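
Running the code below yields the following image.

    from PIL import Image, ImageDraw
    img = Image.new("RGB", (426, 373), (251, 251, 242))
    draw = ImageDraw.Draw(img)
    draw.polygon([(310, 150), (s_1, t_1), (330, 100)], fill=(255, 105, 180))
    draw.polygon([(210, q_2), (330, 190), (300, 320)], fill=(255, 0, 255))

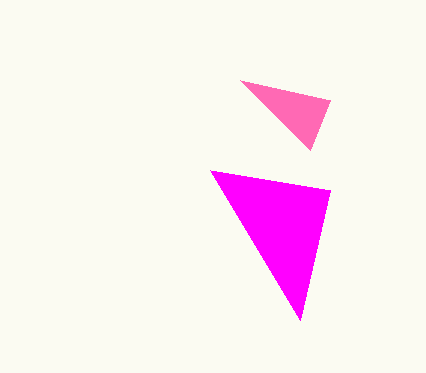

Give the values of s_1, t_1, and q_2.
s_1 = 240
t_1 = 80
q_2 = 170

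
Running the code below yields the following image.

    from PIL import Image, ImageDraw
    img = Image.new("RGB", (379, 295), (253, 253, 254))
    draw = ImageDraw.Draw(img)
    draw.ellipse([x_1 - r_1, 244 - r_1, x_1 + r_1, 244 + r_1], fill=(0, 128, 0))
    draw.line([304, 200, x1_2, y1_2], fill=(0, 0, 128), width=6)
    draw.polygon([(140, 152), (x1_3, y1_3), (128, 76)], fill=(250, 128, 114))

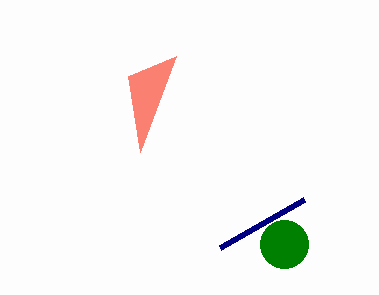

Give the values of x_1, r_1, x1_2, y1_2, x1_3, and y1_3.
x_1 = 284
r_1 = 24
x1_2 = 220
y1_2 = 248
x1_3 = 176
y1_3 = 56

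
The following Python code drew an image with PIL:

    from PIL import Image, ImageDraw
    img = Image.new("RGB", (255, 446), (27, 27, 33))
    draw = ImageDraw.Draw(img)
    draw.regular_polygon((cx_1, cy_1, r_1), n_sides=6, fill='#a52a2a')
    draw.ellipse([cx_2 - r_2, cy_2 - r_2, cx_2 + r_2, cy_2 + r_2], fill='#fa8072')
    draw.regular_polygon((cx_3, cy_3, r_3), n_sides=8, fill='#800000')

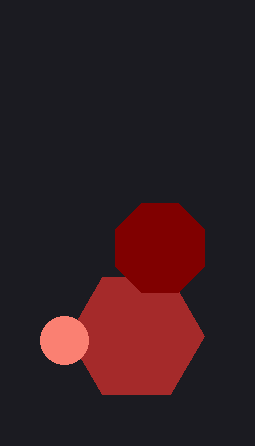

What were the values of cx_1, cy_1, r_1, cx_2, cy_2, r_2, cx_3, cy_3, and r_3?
cx_1 = 136
cy_1 = 336
r_1 = 68
cx_2 = 64
cy_2 = 340
r_2 = 24
cx_3 = 160
cy_3 = 248
r_3 = 48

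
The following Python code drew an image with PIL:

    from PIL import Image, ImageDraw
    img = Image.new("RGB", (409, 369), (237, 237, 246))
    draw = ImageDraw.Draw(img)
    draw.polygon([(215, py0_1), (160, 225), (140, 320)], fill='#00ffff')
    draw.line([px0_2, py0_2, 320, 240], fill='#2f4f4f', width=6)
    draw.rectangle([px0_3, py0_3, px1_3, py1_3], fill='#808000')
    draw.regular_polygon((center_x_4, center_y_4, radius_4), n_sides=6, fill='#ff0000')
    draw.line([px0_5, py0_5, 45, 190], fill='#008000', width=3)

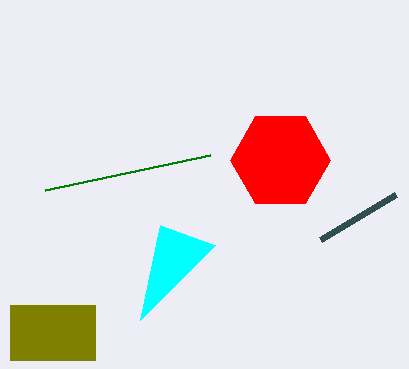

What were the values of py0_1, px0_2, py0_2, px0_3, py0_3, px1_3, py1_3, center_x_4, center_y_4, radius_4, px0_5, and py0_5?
py0_1 = 245, px0_2 = 395, py0_2 = 195, px0_3 = 10, py0_3 = 305, px1_3 = 95, py1_3 = 360, center_x_4 = 280, center_y_4 = 160, radius_4 = 50, px0_5 = 210, py0_5 = 155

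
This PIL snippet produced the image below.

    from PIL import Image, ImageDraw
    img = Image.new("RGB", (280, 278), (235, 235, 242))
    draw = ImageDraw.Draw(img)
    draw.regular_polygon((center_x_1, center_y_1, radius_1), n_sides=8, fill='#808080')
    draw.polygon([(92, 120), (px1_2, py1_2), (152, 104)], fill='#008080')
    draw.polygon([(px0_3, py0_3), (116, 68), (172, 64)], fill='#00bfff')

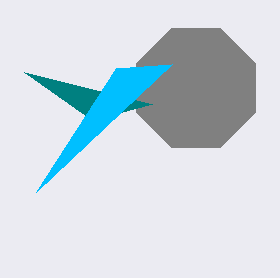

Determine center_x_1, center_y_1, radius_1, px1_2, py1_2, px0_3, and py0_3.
center_x_1 = 196
center_y_1 = 88
radius_1 = 64
px1_2 = 24
py1_2 = 72
px0_3 = 36
py0_3 = 192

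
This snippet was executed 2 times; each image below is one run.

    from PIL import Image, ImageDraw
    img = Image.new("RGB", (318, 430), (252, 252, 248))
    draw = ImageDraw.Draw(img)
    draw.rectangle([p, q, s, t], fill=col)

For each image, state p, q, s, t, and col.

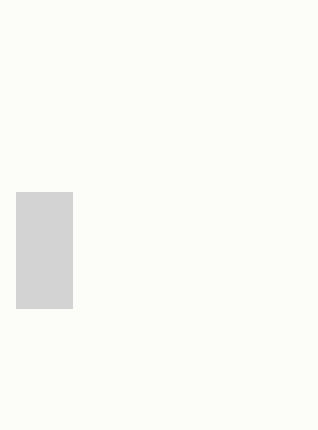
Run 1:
p = 16; q = 192; s = 72; t = 308; col = 'lightgray'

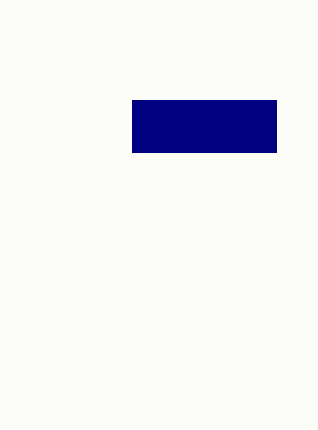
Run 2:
p = 132
q = 100
s = 276
t = 152
col = 'navy'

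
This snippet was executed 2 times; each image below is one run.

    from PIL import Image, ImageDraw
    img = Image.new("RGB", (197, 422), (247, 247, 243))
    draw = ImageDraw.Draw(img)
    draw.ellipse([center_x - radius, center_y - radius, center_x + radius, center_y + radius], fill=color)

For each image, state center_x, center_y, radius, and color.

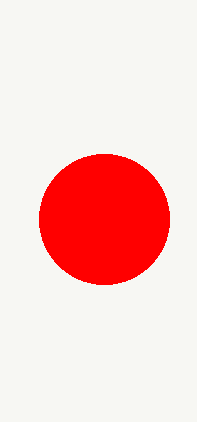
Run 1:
center_x = 104, center_y = 219, radius = 65, color = 'red'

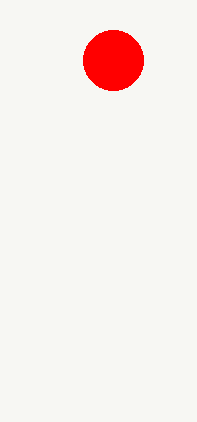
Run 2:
center_x = 113; center_y = 60; radius = 30; color = 'red'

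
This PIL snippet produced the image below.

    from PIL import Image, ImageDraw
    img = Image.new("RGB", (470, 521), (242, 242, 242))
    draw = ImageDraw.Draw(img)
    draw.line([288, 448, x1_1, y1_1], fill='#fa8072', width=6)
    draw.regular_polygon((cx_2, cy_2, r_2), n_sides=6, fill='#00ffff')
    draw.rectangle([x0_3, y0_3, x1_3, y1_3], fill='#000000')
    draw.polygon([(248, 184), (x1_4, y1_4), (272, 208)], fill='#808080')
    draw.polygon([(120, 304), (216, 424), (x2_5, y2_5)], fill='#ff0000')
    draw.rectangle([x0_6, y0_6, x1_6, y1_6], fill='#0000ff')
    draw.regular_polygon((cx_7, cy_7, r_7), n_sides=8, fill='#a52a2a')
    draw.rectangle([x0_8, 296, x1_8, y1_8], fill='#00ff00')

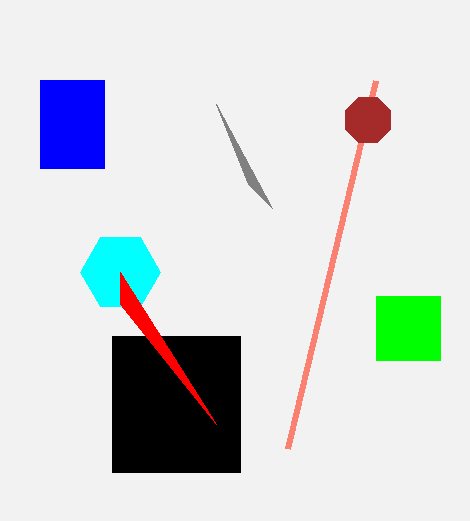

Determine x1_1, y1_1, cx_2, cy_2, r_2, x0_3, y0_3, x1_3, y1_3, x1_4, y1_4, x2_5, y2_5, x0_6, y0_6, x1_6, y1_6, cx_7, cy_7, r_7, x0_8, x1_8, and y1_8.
x1_1 = 376, y1_1 = 80, cx_2 = 120, cy_2 = 272, r_2 = 40, x0_3 = 112, y0_3 = 336, x1_3 = 240, y1_3 = 472, x1_4 = 216, y1_4 = 104, x2_5 = 120, y2_5 = 272, x0_6 = 40, y0_6 = 80, x1_6 = 104, y1_6 = 168, cx_7 = 368, cy_7 = 120, r_7 = 24, x0_8 = 376, x1_8 = 440, y1_8 = 360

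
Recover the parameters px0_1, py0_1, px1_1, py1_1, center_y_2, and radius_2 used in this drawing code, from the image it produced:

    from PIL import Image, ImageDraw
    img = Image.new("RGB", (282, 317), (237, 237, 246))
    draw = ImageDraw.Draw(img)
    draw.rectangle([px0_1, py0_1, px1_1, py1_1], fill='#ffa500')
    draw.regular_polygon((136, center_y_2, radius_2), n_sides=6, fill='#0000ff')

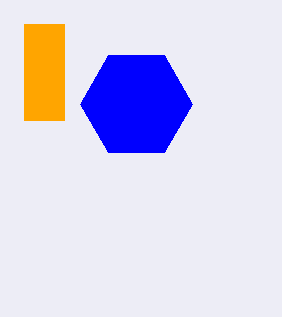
px0_1 = 24, py0_1 = 24, px1_1 = 64, py1_1 = 120, center_y_2 = 104, radius_2 = 56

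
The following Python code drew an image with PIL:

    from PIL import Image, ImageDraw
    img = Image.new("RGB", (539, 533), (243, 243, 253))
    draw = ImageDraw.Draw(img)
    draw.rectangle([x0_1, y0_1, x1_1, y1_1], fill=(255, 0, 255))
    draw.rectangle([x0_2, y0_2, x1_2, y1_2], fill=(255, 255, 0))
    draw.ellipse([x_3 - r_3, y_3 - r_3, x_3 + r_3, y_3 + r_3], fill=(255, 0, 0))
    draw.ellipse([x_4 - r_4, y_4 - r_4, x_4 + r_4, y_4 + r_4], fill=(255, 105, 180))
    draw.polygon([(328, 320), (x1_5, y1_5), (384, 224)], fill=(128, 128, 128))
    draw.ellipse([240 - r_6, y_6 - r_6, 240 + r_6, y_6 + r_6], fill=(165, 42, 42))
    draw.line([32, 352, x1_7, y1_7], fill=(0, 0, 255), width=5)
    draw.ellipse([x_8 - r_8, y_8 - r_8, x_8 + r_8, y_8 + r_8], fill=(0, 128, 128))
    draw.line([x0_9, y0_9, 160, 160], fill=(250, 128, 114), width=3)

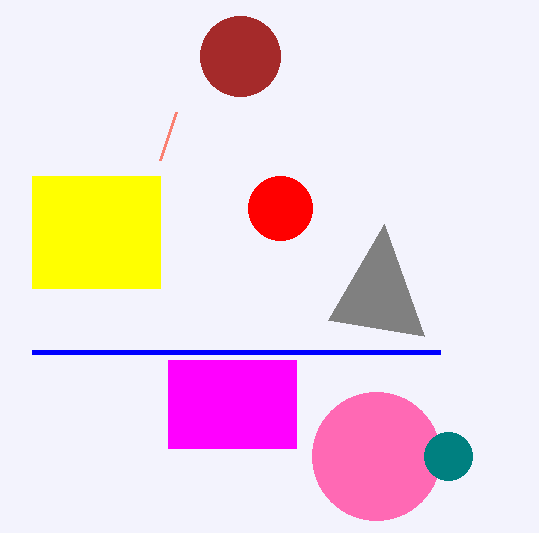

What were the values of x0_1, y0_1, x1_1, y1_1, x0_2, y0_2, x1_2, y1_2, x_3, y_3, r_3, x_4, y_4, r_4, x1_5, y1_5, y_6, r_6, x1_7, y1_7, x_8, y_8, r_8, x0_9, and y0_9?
x0_1 = 168
y0_1 = 360
x1_1 = 296
y1_1 = 448
x0_2 = 32
y0_2 = 176
x1_2 = 160
y1_2 = 288
x_3 = 280
y_3 = 208
r_3 = 32
x_4 = 376
y_4 = 456
r_4 = 64
x1_5 = 424
y1_5 = 336
y_6 = 56
r_6 = 40
x1_7 = 440
y1_7 = 352
x_8 = 448
y_8 = 456
r_8 = 24
x0_9 = 176
y0_9 = 112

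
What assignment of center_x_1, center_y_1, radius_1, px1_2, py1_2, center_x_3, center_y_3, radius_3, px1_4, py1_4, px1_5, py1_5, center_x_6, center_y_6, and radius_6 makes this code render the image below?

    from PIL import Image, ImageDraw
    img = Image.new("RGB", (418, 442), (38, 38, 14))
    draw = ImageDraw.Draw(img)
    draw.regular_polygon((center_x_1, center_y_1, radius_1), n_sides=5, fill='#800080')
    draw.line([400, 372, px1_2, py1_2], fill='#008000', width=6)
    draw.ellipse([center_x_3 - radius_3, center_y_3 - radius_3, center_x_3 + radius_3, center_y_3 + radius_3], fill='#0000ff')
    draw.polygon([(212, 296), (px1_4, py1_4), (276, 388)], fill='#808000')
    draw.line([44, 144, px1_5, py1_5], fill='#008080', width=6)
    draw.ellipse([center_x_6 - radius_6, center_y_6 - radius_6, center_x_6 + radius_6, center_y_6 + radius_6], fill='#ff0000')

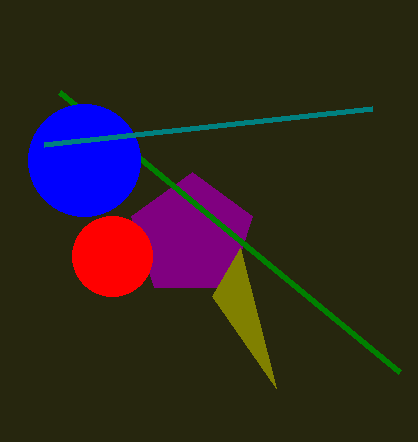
center_x_1 = 192; center_y_1 = 236; radius_1 = 64; px1_2 = 60; py1_2 = 92; center_x_3 = 84; center_y_3 = 160; radius_3 = 56; px1_4 = 240; py1_4 = 248; px1_5 = 372; py1_5 = 108; center_x_6 = 112; center_y_6 = 256; radius_6 = 40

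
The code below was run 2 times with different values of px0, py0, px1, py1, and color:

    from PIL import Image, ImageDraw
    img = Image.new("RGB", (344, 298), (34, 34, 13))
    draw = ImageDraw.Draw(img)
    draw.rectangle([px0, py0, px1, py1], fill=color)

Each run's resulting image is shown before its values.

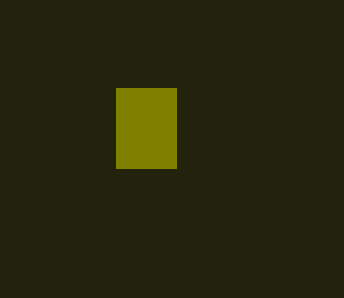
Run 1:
px0 = 116
py0 = 88
px1 = 176
py1 = 168
color = 'olive'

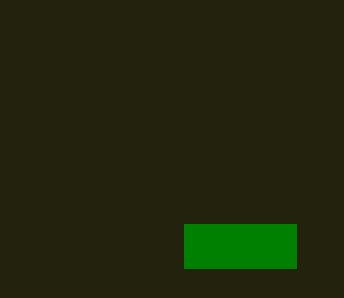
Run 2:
px0 = 184; py0 = 224; px1 = 296; py1 = 268; color = 'green'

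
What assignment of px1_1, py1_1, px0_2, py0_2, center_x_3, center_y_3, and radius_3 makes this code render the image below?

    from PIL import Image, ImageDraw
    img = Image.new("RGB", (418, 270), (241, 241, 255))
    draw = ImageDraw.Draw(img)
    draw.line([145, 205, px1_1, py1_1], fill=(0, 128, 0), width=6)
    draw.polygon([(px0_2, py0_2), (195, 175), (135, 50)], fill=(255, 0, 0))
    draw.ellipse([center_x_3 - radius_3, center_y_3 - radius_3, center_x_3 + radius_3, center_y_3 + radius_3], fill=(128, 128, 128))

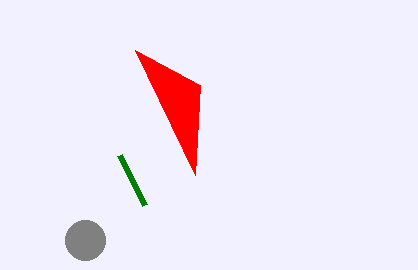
px1_1 = 120, py1_1 = 155, px0_2 = 200, py0_2 = 85, center_x_3 = 85, center_y_3 = 240, radius_3 = 20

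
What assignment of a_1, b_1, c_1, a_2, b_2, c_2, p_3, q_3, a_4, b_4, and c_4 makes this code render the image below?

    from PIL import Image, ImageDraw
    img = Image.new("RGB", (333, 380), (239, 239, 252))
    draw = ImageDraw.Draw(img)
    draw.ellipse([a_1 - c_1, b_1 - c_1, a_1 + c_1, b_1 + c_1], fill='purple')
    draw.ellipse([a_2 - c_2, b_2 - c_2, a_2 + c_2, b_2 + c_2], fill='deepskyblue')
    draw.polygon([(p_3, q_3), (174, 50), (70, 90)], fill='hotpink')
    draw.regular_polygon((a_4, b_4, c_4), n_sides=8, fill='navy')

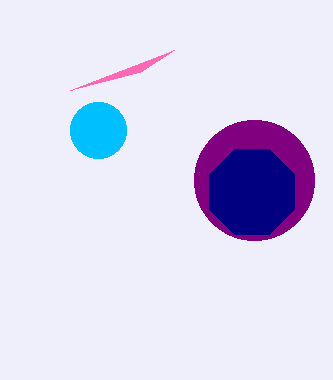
a_1 = 254
b_1 = 180
c_1 = 60
a_2 = 98
b_2 = 130
c_2 = 28
p_3 = 140
q_3 = 72
a_4 = 252
b_4 = 192
c_4 = 46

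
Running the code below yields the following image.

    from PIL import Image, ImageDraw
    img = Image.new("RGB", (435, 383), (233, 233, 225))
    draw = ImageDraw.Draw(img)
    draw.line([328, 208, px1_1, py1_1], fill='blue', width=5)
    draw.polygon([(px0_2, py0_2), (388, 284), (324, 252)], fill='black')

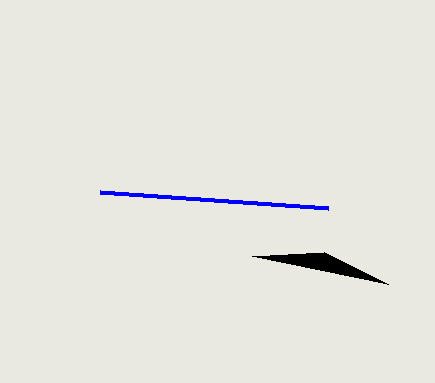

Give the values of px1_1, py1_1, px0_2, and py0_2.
px1_1 = 100; py1_1 = 192; px0_2 = 252; py0_2 = 256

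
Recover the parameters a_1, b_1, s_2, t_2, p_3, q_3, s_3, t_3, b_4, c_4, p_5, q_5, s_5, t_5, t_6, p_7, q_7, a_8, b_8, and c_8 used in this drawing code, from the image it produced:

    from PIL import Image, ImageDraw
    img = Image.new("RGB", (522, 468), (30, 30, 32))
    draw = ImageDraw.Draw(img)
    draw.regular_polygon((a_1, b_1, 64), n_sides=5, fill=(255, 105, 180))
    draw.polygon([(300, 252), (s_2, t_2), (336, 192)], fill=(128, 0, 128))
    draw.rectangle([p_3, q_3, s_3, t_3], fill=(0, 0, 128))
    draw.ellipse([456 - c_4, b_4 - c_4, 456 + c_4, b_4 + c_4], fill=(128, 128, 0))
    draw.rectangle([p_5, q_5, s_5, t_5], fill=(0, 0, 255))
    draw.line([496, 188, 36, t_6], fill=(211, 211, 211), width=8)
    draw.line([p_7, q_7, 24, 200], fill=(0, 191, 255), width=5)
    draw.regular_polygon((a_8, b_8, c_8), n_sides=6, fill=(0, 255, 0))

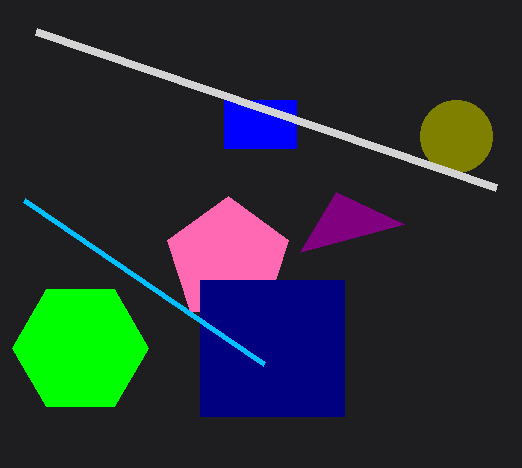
a_1 = 228; b_1 = 260; s_2 = 404; t_2 = 224; p_3 = 200; q_3 = 280; s_3 = 344; t_3 = 416; b_4 = 136; c_4 = 36; p_5 = 224; q_5 = 100; s_5 = 296; t_5 = 148; t_6 = 32; p_7 = 264; q_7 = 364; a_8 = 80; b_8 = 348; c_8 = 68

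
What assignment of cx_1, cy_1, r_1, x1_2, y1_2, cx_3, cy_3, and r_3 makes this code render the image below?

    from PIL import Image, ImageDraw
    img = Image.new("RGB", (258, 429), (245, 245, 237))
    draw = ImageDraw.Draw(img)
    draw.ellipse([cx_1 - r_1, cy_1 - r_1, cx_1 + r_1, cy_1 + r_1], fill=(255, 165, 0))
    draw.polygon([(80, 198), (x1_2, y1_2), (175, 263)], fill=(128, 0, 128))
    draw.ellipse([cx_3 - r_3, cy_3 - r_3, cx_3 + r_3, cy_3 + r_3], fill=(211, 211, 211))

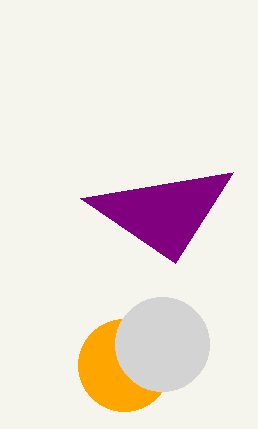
cx_1 = 124
cy_1 = 365
r_1 = 46
x1_2 = 233
y1_2 = 172
cx_3 = 162
cy_3 = 344
r_3 = 47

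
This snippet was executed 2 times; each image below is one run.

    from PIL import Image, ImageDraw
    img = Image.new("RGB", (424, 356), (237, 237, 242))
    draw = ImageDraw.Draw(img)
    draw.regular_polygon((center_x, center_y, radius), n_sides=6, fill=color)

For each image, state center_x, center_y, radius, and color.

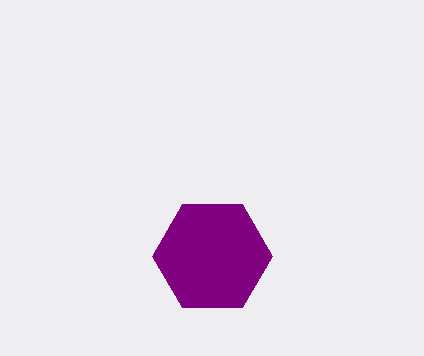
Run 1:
center_x = 212, center_y = 256, radius = 60, color = 'purple'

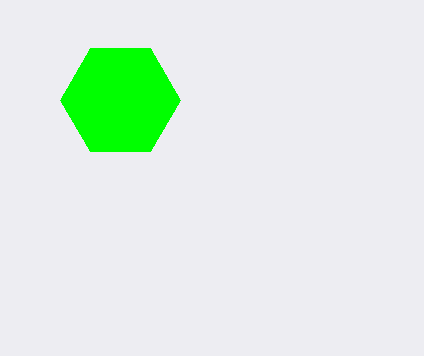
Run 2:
center_x = 120
center_y = 100
radius = 60
color = 'lime'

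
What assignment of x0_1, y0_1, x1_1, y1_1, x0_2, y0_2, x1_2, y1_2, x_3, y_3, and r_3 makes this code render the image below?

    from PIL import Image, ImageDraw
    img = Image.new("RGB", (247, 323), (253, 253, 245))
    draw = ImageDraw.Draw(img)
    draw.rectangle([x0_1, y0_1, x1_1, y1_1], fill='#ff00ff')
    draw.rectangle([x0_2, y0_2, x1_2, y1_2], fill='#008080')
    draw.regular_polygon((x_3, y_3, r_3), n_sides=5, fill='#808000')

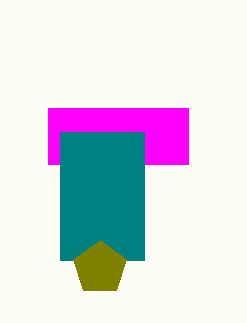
x0_1 = 48, y0_1 = 108, x1_1 = 188, y1_1 = 164, x0_2 = 60, y0_2 = 132, x1_2 = 144, y1_2 = 260, x_3 = 100, y_3 = 268, r_3 = 28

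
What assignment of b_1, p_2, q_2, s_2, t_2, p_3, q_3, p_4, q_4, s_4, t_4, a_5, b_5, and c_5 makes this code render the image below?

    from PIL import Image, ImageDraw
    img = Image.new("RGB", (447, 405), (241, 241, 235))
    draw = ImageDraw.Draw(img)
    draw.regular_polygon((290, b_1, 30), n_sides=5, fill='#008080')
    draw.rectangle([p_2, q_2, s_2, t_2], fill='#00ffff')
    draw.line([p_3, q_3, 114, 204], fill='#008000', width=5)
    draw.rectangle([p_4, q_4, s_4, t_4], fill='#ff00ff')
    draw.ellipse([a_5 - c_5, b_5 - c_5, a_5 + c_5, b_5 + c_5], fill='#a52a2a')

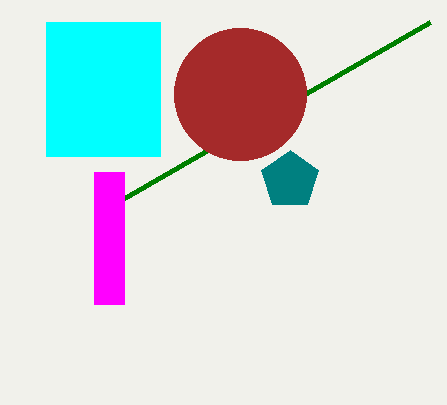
b_1 = 180; p_2 = 46; q_2 = 22; s_2 = 160; t_2 = 156; p_3 = 430; q_3 = 22; p_4 = 94; q_4 = 172; s_4 = 124; t_4 = 304; a_5 = 240; b_5 = 94; c_5 = 66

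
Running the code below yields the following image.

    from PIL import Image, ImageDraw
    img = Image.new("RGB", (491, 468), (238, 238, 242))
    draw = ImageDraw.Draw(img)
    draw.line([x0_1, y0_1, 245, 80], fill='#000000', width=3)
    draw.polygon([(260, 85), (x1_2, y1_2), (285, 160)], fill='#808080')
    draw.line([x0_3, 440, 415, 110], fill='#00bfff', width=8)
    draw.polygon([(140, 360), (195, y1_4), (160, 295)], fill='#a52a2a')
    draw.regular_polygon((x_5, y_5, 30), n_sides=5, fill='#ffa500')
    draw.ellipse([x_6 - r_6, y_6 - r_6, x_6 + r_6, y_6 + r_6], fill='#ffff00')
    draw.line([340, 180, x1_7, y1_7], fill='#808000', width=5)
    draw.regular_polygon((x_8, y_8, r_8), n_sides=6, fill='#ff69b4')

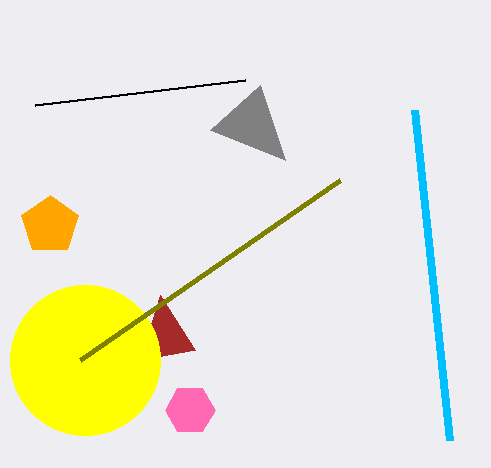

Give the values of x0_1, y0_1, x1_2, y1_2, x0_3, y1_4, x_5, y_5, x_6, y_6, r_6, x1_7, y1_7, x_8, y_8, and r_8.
x0_1 = 35, y0_1 = 105, x1_2 = 210, y1_2 = 130, x0_3 = 450, y1_4 = 350, x_5 = 50, y_5 = 225, x_6 = 85, y_6 = 360, r_6 = 75, x1_7 = 80, y1_7 = 360, x_8 = 190, y_8 = 410, r_8 = 25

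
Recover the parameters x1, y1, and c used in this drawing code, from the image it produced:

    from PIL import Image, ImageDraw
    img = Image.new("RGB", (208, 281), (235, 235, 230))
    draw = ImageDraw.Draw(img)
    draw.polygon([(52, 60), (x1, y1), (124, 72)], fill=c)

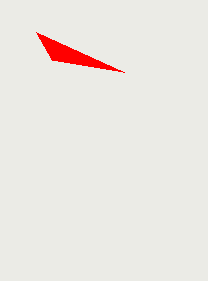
x1 = 36
y1 = 32
c = 'red'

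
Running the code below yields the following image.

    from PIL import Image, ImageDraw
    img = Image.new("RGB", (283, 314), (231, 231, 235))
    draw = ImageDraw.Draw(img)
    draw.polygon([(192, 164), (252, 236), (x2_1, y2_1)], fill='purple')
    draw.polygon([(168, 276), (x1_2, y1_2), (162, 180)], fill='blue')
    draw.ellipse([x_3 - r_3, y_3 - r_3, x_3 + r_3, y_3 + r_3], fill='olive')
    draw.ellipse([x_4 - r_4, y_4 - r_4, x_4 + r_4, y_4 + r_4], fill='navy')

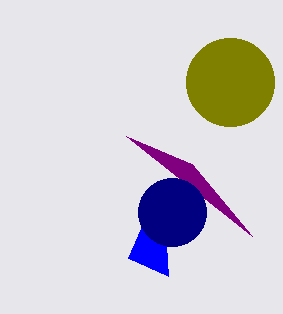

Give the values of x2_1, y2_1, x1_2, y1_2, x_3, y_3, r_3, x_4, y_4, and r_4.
x2_1 = 126, y2_1 = 136, x1_2 = 128, y1_2 = 258, x_3 = 230, y_3 = 82, r_3 = 44, x_4 = 172, y_4 = 212, r_4 = 34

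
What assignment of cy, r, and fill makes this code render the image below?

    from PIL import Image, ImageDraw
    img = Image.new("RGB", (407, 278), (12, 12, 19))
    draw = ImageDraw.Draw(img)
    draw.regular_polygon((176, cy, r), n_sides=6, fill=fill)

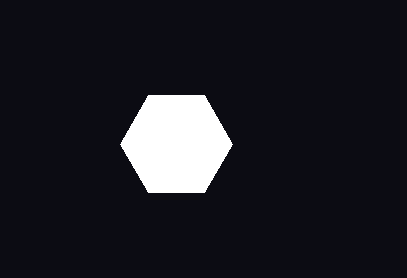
cy = 144; r = 56; fill = 'white'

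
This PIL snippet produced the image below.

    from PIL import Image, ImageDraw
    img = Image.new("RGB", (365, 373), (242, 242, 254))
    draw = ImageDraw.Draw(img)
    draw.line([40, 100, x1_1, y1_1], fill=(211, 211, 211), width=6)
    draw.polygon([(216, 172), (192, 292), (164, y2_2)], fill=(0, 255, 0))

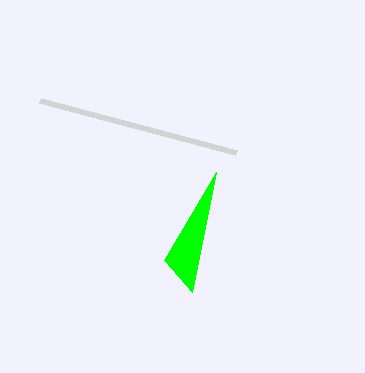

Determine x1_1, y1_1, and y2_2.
x1_1 = 236
y1_1 = 152
y2_2 = 260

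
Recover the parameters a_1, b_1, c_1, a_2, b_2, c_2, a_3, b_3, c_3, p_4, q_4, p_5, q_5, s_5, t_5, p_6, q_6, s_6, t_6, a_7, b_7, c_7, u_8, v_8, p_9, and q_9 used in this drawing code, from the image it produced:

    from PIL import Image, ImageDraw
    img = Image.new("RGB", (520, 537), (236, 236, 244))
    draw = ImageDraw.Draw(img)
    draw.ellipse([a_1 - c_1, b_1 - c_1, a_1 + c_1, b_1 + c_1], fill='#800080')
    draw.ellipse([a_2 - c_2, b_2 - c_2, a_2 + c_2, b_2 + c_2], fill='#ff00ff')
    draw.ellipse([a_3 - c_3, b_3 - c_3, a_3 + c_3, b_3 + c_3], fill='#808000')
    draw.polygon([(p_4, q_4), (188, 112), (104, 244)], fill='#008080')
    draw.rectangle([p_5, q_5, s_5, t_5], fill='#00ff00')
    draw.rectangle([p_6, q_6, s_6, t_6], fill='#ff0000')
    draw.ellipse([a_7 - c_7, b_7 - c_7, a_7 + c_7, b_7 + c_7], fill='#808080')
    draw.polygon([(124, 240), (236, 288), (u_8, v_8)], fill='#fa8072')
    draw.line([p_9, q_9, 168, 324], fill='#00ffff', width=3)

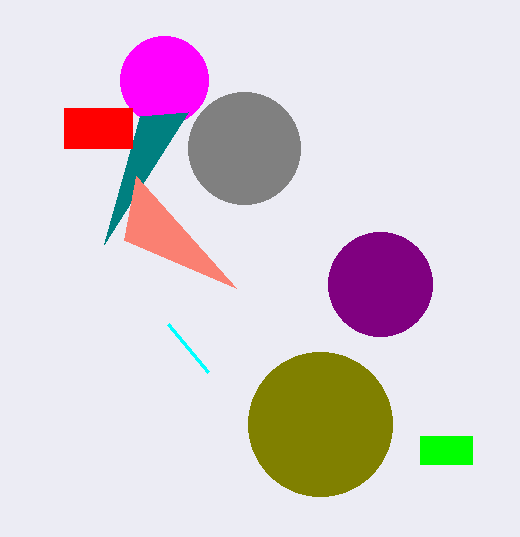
a_1 = 380, b_1 = 284, c_1 = 52, a_2 = 164, b_2 = 80, c_2 = 44, a_3 = 320, b_3 = 424, c_3 = 72, p_4 = 140, q_4 = 116, p_5 = 420, q_5 = 436, s_5 = 472, t_5 = 464, p_6 = 64, q_6 = 108, s_6 = 132, t_6 = 148, a_7 = 244, b_7 = 148, c_7 = 56, u_8 = 136, v_8 = 176, p_9 = 208, q_9 = 372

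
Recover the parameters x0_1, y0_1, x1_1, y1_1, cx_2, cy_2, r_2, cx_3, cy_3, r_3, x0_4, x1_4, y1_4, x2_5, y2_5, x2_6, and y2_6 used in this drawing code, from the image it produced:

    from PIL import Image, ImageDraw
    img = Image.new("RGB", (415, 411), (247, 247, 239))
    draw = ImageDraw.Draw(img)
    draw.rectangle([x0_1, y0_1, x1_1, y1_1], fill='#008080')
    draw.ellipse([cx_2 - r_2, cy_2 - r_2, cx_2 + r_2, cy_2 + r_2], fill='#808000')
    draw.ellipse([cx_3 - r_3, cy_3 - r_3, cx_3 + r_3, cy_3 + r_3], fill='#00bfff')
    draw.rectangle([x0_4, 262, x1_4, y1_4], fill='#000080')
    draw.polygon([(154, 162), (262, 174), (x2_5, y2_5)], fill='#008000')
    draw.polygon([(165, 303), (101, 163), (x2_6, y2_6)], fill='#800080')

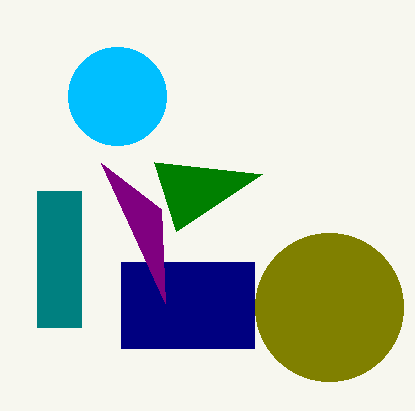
x0_1 = 37; y0_1 = 191; x1_1 = 81; y1_1 = 327; cx_2 = 329; cy_2 = 307; r_2 = 74; cx_3 = 117; cy_3 = 96; r_3 = 49; x0_4 = 121; x1_4 = 254; y1_4 = 348; x2_5 = 176; y2_5 = 231; x2_6 = 161; y2_6 = 209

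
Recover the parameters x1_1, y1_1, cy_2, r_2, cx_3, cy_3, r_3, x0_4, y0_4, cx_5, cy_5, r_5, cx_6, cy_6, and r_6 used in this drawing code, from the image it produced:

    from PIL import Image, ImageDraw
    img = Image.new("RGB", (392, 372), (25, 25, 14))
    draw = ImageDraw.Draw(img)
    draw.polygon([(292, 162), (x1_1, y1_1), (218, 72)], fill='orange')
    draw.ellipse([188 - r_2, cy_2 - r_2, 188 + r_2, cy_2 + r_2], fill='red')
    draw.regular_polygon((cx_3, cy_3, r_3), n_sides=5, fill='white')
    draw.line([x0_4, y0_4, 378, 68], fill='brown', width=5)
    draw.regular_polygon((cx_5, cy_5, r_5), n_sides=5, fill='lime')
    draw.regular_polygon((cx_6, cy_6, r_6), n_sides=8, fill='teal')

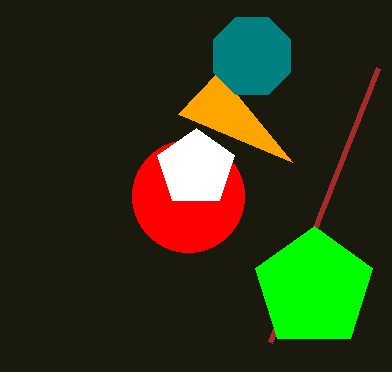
x1_1 = 178; y1_1 = 114; cy_2 = 196; r_2 = 56; cx_3 = 196; cy_3 = 168; r_3 = 40; x0_4 = 270; y0_4 = 342; cx_5 = 314; cy_5 = 288; r_5 = 62; cx_6 = 252; cy_6 = 56; r_6 = 42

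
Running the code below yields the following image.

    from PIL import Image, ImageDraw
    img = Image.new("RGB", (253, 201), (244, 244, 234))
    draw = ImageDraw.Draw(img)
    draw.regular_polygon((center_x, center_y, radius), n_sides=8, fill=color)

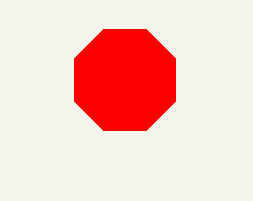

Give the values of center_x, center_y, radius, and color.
center_x = 125
center_y = 80
radius = 55
color = 'red'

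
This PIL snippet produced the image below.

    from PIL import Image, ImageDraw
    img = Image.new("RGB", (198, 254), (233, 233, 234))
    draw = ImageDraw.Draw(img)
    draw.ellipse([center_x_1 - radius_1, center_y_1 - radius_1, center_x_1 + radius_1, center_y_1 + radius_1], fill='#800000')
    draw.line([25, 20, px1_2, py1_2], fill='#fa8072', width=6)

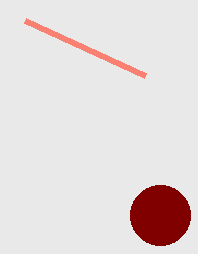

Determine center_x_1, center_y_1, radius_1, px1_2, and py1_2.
center_x_1 = 160, center_y_1 = 215, radius_1 = 30, px1_2 = 145, py1_2 = 75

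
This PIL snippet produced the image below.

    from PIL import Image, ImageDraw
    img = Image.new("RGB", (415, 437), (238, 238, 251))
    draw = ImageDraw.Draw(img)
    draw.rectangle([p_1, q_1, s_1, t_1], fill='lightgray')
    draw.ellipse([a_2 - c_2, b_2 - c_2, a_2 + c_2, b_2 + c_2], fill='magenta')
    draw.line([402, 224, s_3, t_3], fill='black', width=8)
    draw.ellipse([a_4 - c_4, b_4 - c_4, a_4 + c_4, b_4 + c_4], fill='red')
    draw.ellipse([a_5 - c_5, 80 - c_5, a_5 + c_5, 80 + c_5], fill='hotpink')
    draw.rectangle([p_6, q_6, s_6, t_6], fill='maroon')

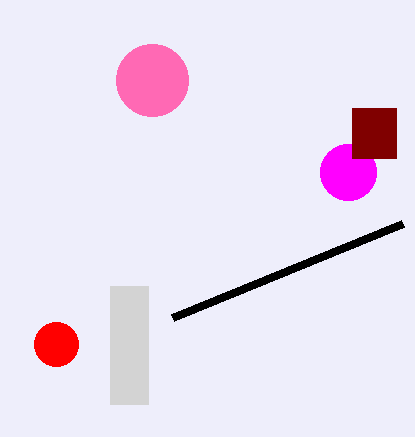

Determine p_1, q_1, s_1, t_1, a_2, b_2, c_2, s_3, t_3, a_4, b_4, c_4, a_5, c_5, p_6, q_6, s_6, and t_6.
p_1 = 110, q_1 = 286, s_1 = 148, t_1 = 404, a_2 = 348, b_2 = 172, c_2 = 28, s_3 = 172, t_3 = 318, a_4 = 56, b_4 = 344, c_4 = 22, a_5 = 152, c_5 = 36, p_6 = 352, q_6 = 108, s_6 = 396, t_6 = 158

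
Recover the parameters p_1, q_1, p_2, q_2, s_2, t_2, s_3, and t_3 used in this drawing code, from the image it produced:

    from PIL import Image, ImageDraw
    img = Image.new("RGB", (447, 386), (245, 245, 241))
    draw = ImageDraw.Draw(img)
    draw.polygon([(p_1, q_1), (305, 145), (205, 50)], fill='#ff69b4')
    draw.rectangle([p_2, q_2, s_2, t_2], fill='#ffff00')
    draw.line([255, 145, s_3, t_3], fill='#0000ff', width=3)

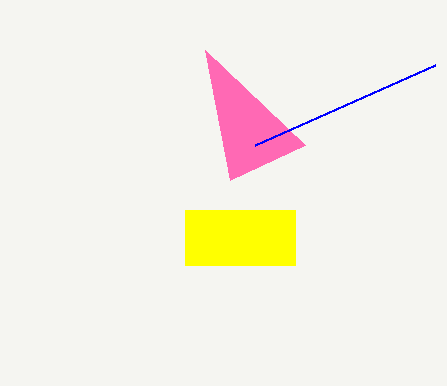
p_1 = 230; q_1 = 180; p_2 = 185; q_2 = 210; s_2 = 295; t_2 = 265; s_3 = 435; t_3 = 65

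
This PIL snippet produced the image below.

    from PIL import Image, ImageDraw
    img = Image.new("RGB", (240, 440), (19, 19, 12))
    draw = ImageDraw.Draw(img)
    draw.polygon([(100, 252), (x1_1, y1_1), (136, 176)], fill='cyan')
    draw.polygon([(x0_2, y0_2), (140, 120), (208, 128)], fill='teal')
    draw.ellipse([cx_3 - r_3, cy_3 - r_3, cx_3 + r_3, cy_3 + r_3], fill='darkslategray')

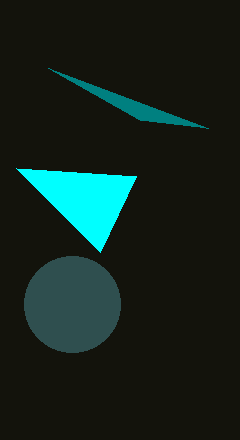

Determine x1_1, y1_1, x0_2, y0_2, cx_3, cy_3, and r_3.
x1_1 = 16; y1_1 = 168; x0_2 = 48; y0_2 = 68; cx_3 = 72; cy_3 = 304; r_3 = 48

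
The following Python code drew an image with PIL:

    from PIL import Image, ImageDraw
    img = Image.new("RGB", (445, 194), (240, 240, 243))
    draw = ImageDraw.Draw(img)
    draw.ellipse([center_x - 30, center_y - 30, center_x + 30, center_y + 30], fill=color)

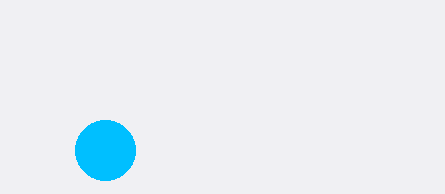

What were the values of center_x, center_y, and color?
center_x = 105, center_y = 150, color = 'deepskyblue'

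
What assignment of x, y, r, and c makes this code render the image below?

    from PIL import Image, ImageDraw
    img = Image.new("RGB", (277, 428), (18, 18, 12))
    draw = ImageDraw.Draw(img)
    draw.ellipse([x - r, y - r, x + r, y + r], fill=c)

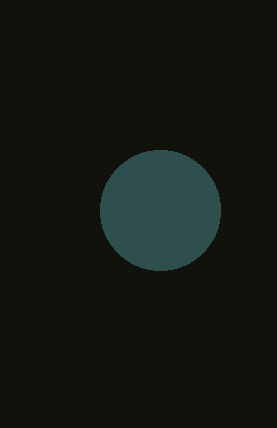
x = 160
y = 210
r = 60
c = 'darkslategray'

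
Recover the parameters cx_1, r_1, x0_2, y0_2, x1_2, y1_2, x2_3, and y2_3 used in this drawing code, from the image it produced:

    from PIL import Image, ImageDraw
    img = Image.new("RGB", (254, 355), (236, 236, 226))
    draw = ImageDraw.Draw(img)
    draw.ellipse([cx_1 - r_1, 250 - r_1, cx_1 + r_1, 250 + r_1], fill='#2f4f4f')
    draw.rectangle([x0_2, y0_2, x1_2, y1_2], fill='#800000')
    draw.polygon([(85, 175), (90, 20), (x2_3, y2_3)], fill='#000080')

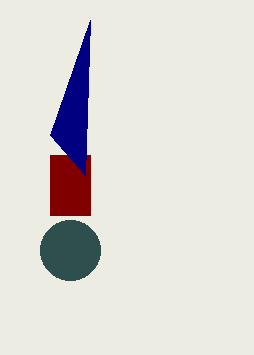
cx_1 = 70; r_1 = 30; x0_2 = 50; y0_2 = 155; x1_2 = 90; y1_2 = 215; x2_3 = 50; y2_3 = 135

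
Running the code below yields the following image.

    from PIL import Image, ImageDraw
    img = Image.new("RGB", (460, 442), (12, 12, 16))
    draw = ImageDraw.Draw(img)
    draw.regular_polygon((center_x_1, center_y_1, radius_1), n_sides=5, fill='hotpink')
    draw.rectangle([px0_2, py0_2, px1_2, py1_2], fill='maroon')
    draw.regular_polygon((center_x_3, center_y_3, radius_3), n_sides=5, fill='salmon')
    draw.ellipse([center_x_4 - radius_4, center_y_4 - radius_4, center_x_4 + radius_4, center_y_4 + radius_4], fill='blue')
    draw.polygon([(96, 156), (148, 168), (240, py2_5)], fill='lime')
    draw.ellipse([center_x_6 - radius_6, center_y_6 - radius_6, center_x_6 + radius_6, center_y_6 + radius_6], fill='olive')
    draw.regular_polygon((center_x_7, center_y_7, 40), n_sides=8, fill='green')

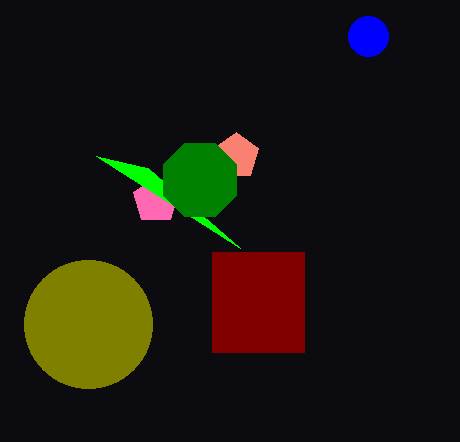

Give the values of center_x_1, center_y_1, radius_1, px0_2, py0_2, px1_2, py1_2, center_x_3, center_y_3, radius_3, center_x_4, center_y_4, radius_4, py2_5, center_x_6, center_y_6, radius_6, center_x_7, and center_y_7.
center_x_1 = 156; center_y_1 = 200; radius_1 = 24; px0_2 = 212; py0_2 = 252; px1_2 = 304; py1_2 = 352; center_x_3 = 236; center_y_3 = 156; radius_3 = 24; center_x_4 = 368; center_y_4 = 36; radius_4 = 20; py2_5 = 248; center_x_6 = 88; center_y_6 = 324; radius_6 = 64; center_x_7 = 200; center_y_7 = 180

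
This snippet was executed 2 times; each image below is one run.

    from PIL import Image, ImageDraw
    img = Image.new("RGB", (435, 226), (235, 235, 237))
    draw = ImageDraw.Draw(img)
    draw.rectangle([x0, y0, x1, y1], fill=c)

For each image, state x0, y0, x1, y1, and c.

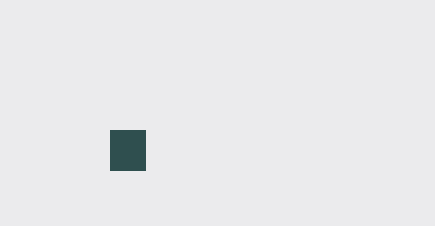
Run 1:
x0 = 110
y0 = 130
x1 = 145
y1 = 170
c = 'darkslategray'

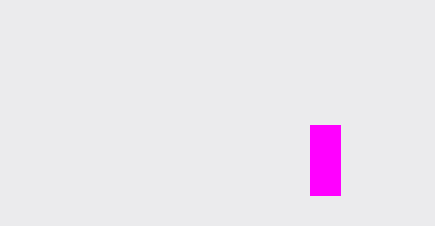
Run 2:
x0 = 310, y0 = 125, x1 = 340, y1 = 195, c = 'magenta'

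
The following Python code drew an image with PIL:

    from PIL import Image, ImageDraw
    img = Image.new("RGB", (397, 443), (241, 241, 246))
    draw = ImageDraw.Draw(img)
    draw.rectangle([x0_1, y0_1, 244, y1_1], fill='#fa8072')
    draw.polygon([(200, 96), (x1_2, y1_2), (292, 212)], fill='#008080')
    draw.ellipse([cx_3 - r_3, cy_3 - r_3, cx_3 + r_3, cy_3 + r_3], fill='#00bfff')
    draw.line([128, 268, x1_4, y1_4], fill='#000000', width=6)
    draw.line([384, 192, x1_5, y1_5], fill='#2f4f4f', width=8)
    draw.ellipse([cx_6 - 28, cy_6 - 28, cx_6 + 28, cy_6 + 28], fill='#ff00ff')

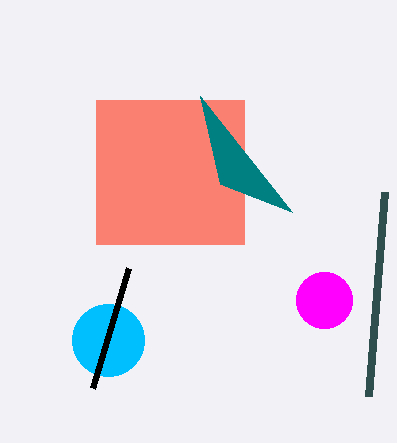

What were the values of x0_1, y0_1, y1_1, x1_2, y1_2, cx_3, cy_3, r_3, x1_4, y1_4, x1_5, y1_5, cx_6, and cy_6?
x0_1 = 96
y0_1 = 100
y1_1 = 244
x1_2 = 220
y1_2 = 184
cx_3 = 108
cy_3 = 340
r_3 = 36
x1_4 = 92
y1_4 = 388
x1_5 = 368
y1_5 = 396
cx_6 = 324
cy_6 = 300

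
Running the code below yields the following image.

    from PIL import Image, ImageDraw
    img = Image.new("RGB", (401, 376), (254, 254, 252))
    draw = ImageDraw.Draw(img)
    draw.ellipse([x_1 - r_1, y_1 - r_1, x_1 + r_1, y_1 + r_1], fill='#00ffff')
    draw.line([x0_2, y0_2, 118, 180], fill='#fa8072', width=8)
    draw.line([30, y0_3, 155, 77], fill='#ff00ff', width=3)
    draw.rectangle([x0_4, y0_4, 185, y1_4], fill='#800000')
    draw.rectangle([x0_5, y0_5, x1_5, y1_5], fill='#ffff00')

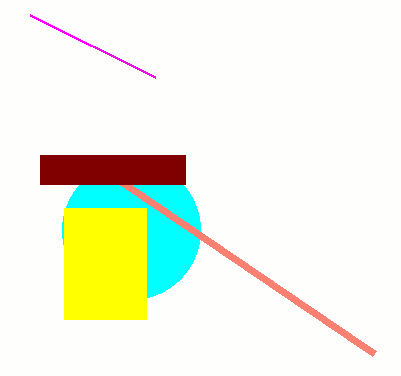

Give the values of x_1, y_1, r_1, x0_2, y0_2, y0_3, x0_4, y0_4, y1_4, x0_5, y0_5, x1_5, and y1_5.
x_1 = 131; y_1 = 230; r_1 = 69; x0_2 = 374; y0_2 = 354; y0_3 = 15; x0_4 = 40; y0_4 = 155; y1_4 = 184; x0_5 = 64; y0_5 = 208; x1_5 = 146; y1_5 = 319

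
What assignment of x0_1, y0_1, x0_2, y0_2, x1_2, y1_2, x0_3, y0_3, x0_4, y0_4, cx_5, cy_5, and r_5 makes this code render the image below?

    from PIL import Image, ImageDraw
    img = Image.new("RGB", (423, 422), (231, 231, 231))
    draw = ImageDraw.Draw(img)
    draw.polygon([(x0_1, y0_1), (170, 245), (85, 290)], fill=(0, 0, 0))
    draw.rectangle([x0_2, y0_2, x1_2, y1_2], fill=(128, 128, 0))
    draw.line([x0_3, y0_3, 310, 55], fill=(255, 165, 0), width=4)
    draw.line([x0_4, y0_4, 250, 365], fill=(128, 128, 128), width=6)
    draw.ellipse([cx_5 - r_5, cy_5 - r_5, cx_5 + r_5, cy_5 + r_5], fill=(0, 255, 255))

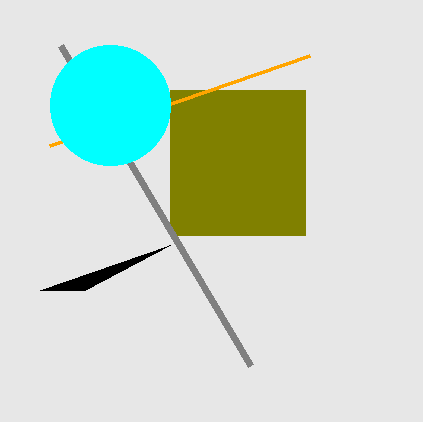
x0_1 = 40; y0_1 = 290; x0_2 = 170; y0_2 = 90; x1_2 = 305; y1_2 = 235; x0_3 = 50; y0_3 = 145; x0_4 = 60; y0_4 = 45; cx_5 = 110; cy_5 = 105; r_5 = 60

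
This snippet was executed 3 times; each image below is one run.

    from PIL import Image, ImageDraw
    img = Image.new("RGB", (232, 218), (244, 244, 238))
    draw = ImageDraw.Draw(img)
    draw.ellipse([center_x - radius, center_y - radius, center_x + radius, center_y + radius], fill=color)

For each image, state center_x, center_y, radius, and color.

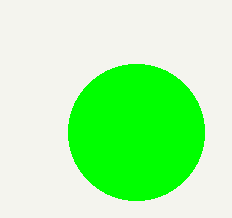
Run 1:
center_x = 136; center_y = 132; radius = 68; color = 'lime'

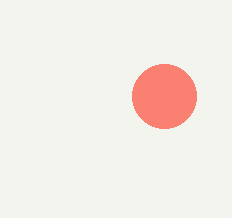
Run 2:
center_x = 164, center_y = 96, radius = 32, color = 'salmon'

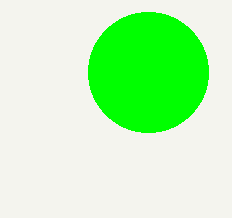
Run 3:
center_x = 148
center_y = 72
radius = 60
color = 'lime'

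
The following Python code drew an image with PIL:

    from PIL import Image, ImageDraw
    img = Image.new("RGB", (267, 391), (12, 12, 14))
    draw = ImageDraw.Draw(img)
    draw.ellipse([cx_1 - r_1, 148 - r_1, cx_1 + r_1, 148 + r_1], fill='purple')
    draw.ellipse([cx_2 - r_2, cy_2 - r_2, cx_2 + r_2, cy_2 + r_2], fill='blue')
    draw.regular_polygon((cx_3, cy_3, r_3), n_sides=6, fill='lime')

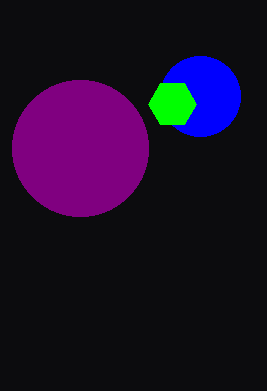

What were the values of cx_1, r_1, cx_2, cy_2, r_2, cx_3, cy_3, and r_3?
cx_1 = 80
r_1 = 68
cx_2 = 200
cy_2 = 96
r_2 = 40
cx_3 = 172
cy_3 = 104
r_3 = 24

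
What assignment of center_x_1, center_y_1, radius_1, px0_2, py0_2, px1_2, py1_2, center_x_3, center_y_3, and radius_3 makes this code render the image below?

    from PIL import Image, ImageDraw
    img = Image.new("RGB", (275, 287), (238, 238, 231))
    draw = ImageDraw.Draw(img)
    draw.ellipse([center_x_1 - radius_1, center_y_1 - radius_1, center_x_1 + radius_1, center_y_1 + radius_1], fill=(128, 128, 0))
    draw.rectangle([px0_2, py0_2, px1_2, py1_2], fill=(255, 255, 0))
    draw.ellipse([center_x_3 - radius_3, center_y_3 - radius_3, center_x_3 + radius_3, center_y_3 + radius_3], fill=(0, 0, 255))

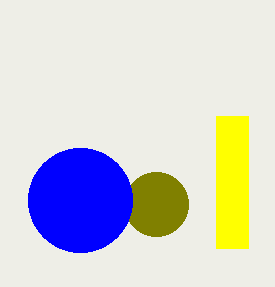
center_x_1 = 156
center_y_1 = 204
radius_1 = 32
px0_2 = 216
py0_2 = 116
px1_2 = 248
py1_2 = 248
center_x_3 = 80
center_y_3 = 200
radius_3 = 52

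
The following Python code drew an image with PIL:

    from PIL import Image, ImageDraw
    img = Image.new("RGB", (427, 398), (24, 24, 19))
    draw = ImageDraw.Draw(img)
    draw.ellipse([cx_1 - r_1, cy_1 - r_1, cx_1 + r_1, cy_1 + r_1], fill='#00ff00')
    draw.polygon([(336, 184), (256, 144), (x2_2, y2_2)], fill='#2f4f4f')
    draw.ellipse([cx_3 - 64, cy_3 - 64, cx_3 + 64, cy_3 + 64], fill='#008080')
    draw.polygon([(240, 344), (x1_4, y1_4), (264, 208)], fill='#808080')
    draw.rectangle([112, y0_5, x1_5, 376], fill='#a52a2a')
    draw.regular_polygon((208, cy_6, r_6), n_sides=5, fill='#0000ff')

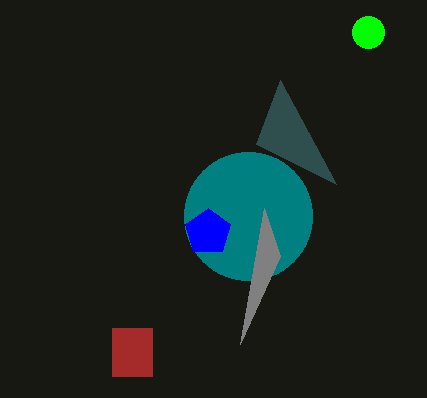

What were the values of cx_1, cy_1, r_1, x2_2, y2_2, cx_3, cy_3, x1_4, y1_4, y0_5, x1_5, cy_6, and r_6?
cx_1 = 368
cy_1 = 32
r_1 = 16
x2_2 = 280
y2_2 = 80
cx_3 = 248
cy_3 = 216
x1_4 = 280
y1_4 = 256
y0_5 = 328
x1_5 = 152
cy_6 = 232
r_6 = 24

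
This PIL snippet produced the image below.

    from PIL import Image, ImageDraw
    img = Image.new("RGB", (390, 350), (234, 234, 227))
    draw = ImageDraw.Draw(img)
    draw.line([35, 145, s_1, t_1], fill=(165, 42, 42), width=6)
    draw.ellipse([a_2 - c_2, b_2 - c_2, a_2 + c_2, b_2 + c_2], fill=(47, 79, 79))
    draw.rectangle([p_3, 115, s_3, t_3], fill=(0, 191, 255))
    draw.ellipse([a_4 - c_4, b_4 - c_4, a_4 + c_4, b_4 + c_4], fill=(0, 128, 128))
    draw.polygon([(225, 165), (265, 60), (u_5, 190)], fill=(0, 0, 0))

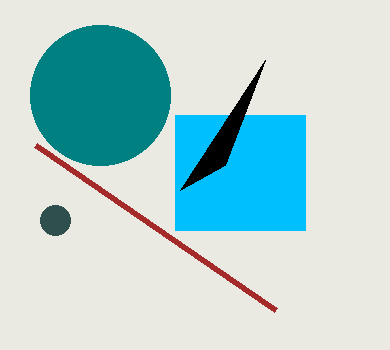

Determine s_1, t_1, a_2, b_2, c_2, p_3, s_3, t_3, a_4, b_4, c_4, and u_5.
s_1 = 275
t_1 = 310
a_2 = 55
b_2 = 220
c_2 = 15
p_3 = 175
s_3 = 305
t_3 = 230
a_4 = 100
b_4 = 95
c_4 = 70
u_5 = 180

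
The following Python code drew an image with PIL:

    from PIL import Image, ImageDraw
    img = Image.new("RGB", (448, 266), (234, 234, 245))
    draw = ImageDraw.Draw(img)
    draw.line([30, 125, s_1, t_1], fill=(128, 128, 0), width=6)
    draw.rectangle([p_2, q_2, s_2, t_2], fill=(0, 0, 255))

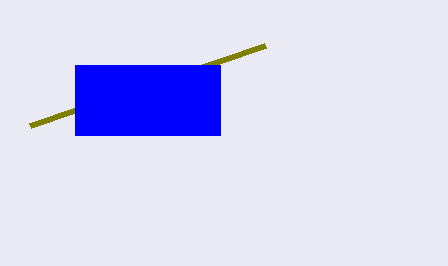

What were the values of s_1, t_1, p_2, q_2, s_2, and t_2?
s_1 = 265, t_1 = 45, p_2 = 75, q_2 = 65, s_2 = 220, t_2 = 135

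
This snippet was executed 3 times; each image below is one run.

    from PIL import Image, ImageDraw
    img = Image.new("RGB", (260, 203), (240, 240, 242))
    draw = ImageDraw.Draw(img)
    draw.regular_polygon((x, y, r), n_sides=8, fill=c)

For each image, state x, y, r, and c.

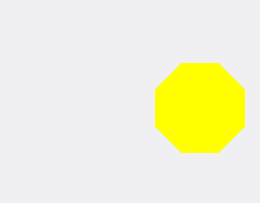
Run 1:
x = 200, y = 108, r = 48, c = 'yellow'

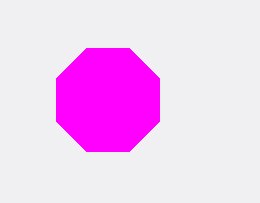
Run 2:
x = 108; y = 100; r = 56; c = 'magenta'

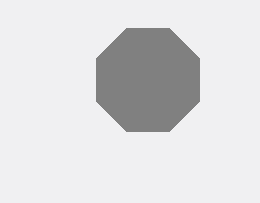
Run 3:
x = 148
y = 80
r = 56
c = 'gray'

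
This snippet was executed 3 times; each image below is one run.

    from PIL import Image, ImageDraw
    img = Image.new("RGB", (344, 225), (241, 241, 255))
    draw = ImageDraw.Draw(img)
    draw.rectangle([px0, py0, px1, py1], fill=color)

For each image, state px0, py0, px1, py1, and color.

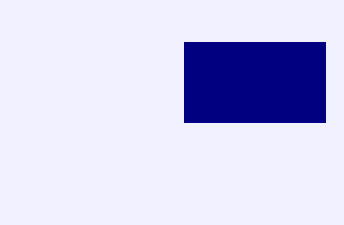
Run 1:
px0 = 184
py0 = 42
px1 = 325
py1 = 122
color = 'navy'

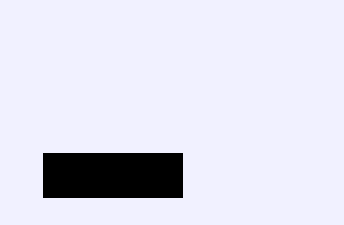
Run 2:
px0 = 43, py0 = 153, px1 = 182, py1 = 197, color = 'black'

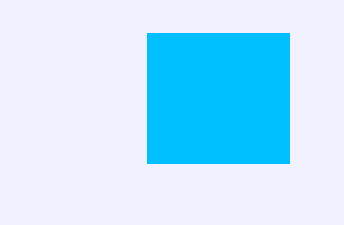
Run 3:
px0 = 147; py0 = 33; px1 = 289; py1 = 163; color = 'deepskyblue'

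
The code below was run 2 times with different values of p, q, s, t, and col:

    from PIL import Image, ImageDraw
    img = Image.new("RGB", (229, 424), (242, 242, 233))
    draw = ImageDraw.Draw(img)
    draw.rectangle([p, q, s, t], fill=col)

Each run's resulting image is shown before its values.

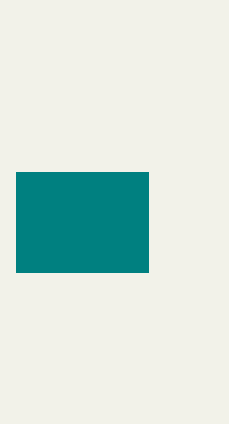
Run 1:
p = 16, q = 172, s = 148, t = 272, col = 'teal'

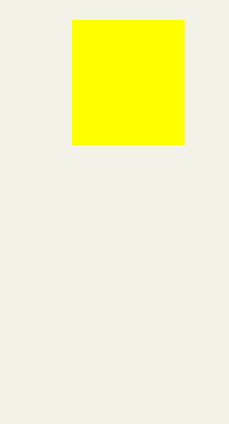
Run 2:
p = 72
q = 20
s = 184
t = 144
col = 'yellow'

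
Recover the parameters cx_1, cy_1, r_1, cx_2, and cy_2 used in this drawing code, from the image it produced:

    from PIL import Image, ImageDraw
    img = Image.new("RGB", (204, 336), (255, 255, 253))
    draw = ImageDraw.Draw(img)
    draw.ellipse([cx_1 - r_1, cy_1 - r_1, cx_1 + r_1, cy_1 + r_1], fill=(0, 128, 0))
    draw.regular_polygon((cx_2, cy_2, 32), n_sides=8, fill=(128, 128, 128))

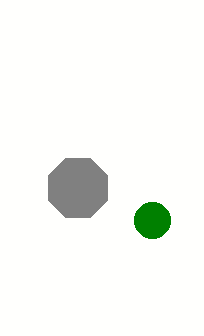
cx_1 = 152; cy_1 = 220; r_1 = 18; cx_2 = 78; cy_2 = 188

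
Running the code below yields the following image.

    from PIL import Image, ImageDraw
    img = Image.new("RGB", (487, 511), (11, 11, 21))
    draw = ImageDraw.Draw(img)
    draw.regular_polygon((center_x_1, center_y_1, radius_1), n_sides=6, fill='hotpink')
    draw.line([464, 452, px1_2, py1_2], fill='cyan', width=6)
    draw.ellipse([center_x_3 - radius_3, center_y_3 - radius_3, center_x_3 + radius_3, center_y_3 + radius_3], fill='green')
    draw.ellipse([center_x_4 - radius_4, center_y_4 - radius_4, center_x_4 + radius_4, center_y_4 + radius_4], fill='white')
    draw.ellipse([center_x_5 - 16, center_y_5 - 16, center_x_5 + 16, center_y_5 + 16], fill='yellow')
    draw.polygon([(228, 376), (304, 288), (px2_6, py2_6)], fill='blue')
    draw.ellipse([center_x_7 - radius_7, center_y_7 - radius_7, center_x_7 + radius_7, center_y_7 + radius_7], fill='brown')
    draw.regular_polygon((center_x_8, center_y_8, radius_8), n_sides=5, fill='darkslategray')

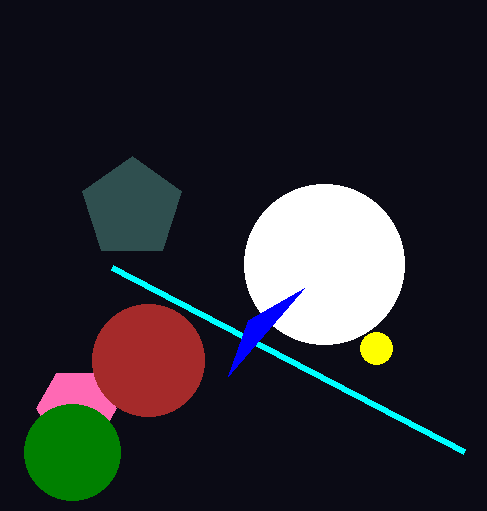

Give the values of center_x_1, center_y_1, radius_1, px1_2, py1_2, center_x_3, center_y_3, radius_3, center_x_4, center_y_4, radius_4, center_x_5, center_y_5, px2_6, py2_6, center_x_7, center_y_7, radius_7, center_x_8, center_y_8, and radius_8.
center_x_1 = 76, center_y_1 = 408, radius_1 = 40, px1_2 = 112, py1_2 = 268, center_x_3 = 72, center_y_3 = 452, radius_3 = 48, center_x_4 = 324, center_y_4 = 264, radius_4 = 80, center_x_5 = 376, center_y_5 = 348, px2_6 = 248, py2_6 = 320, center_x_7 = 148, center_y_7 = 360, radius_7 = 56, center_x_8 = 132, center_y_8 = 208, radius_8 = 52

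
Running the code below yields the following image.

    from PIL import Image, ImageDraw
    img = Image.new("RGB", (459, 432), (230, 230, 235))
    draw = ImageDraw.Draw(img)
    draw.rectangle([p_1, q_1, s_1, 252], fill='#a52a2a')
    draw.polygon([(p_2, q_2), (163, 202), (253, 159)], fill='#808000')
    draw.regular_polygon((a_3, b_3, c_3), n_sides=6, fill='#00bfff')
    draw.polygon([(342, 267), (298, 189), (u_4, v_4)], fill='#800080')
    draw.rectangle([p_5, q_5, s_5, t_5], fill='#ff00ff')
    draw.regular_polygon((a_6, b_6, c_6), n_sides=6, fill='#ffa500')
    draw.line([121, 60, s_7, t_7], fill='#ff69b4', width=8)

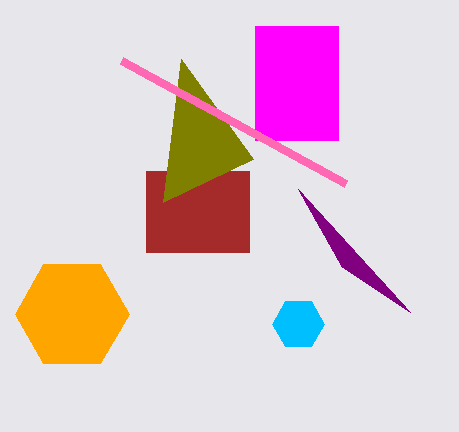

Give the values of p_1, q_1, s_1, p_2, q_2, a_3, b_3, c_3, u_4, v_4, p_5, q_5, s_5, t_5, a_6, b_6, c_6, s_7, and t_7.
p_1 = 146; q_1 = 171; s_1 = 249; p_2 = 181; q_2 = 59; a_3 = 298; b_3 = 324; c_3 = 26; u_4 = 410; v_4 = 312; p_5 = 255; q_5 = 26; s_5 = 338; t_5 = 140; a_6 = 72; b_6 = 314; c_6 = 57; s_7 = 345; t_7 = 183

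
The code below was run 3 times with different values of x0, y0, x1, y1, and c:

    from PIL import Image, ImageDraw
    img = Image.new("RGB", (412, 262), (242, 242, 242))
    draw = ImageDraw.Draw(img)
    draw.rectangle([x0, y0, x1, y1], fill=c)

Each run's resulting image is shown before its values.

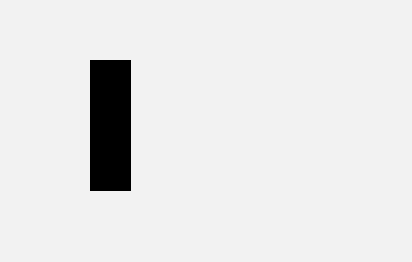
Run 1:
x0 = 90
y0 = 60
x1 = 130
y1 = 190
c = 'black'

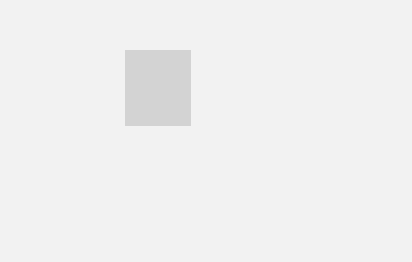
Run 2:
x0 = 125, y0 = 50, x1 = 190, y1 = 125, c = 'lightgray'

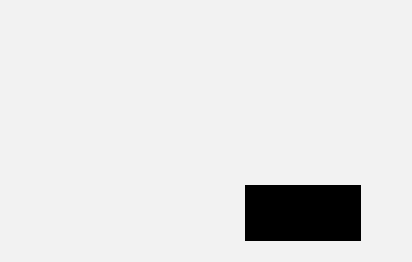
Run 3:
x0 = 245; y0 = 185; x1 = 360; y1 = 240; c = 'black'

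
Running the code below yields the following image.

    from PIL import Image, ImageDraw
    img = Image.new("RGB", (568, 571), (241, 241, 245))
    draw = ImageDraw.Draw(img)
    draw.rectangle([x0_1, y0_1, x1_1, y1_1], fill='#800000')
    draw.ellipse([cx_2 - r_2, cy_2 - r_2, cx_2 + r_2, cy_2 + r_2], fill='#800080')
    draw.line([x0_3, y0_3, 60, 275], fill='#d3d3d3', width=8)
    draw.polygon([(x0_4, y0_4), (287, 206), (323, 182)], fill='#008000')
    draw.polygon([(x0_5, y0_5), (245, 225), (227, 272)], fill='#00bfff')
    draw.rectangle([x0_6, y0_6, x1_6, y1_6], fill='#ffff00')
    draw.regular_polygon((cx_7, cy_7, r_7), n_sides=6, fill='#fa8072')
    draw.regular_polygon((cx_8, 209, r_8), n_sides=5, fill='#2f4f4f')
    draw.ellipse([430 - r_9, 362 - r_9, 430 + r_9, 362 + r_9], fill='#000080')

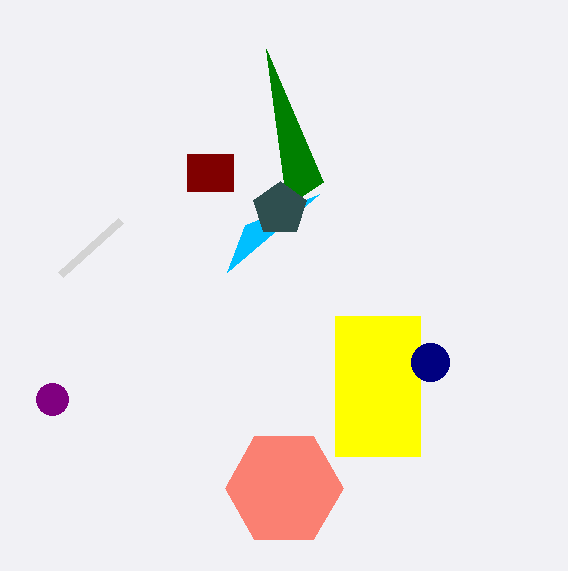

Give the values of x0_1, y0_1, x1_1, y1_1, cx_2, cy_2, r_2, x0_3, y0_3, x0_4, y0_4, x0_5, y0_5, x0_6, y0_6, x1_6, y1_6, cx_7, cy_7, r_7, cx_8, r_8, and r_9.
x0_1 = 187; y0_1 = 154; x1_1 = 233; y1_1 = 191; cx_2 = 52; cy_2 = 399; r_2 = 16; x0_3 = 120; y0_3 = 221; x0_4 = 266; y0_4 = 49; x0_5 = 319; y0_5 = 194; x0_6 = 335; y0_6 = 316; x1_6 = 420; y1_6 = 456; cx_7 = 284; cy_7 = 488; r_7 = 59; cx_8 = 280; r_8 = 28; r_9 = 19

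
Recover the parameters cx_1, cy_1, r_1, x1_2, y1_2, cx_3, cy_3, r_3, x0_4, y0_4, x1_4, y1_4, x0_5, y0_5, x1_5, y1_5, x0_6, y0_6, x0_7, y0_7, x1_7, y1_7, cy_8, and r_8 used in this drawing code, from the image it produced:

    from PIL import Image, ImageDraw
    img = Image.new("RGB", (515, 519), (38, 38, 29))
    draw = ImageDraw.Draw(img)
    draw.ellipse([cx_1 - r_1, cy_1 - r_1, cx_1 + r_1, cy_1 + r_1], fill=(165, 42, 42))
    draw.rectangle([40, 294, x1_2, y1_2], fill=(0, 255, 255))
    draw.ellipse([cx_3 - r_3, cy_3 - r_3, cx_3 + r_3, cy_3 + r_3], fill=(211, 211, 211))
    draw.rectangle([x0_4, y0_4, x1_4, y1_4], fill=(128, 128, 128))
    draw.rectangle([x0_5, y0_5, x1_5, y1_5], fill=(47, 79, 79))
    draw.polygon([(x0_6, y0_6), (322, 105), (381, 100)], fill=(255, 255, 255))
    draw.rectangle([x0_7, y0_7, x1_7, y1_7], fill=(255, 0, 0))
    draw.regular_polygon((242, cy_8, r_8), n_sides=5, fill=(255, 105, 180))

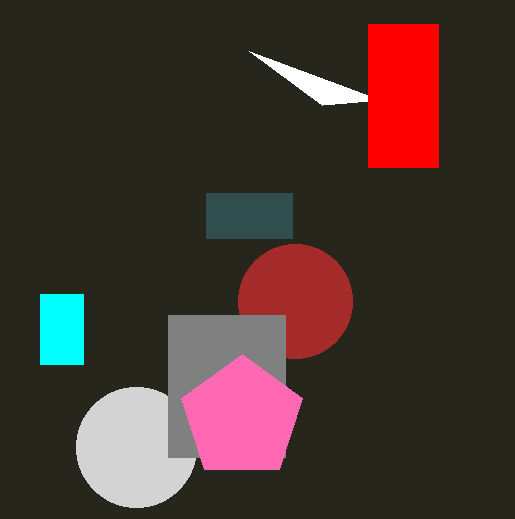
cx_1 = 295, cy_1 = 301, r_1 = 57, x1_2 = 83, y1_2 = 364, cx_3 = 136, cy_3 = 447, r_3 = 60, x0_4 = 168, y0_4 = 315, x1_4 = 285, y1_4 = 457, x0_5 = 206, y0_5 = 193, x1_5 = 292, y1_5 = 238, x0_6 = 249, y0_6 = 51, x0_7 = 368, y0_7 = 24, x1_7 = 438, y1_7 = 167, cy_8 = 418, r_8 = 64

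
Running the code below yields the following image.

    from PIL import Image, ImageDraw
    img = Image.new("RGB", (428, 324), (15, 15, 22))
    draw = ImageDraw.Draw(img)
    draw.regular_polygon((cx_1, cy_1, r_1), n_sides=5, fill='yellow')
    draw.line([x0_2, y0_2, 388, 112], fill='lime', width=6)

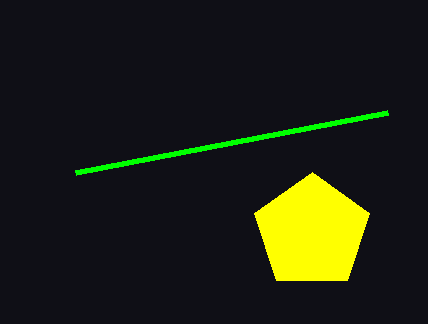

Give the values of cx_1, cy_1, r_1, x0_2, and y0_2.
cx_1 = 312
cy_1 = 232
r_1 = 60
x0_2 = 76
y0_2 = 172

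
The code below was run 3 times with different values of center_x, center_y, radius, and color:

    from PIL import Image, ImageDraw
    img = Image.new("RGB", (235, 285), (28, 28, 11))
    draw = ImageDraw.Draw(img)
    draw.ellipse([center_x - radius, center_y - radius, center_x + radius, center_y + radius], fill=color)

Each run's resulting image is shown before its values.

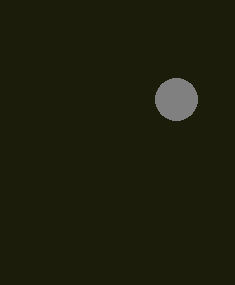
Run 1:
center_x = 176
center_y = 99
radius = 21
color = 'gray'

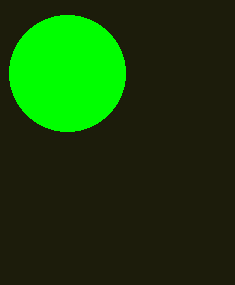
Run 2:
center_x = 67
center_y = 73
radius = 58
color = 'lime'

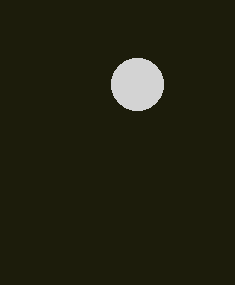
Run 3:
center_x = 137, center_y = 84, radius = 26, color = 'lightgray'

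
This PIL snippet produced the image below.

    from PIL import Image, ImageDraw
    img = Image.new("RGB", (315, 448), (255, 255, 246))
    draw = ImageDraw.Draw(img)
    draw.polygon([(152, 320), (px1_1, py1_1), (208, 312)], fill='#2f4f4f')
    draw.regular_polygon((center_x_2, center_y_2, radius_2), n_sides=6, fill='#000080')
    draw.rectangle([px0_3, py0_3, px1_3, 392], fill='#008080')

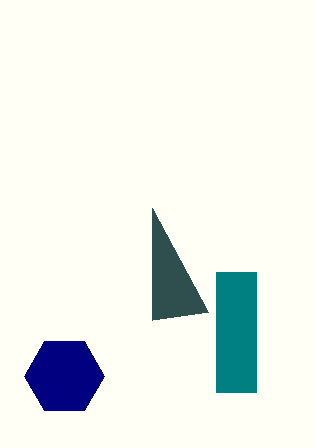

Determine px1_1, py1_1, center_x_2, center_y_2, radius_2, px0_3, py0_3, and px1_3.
px1_1 = 152; py1_1 = 208; center_x_2 = 64; center_y_2 = 376; radius_2 = 40; px0_3 = 216; py0_3 = 272; px1_3 = 256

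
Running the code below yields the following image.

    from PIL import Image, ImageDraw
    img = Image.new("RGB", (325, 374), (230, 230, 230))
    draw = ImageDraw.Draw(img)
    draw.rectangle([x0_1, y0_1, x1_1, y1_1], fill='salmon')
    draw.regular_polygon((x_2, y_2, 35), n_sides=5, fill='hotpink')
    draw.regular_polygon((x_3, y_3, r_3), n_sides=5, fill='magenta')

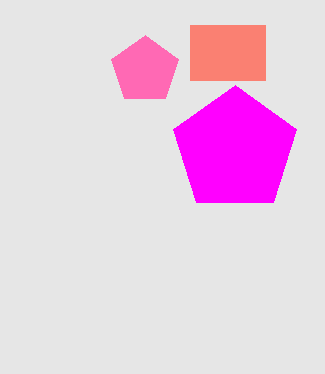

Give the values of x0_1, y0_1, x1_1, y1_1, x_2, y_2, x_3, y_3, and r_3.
x0_1 = 190, y0_1 = 25, x1_1 = 265, y1_1 = 80, x_2 = 145, y_2 = 70, x_3 = 235, y_3 = 150, r_3 = 65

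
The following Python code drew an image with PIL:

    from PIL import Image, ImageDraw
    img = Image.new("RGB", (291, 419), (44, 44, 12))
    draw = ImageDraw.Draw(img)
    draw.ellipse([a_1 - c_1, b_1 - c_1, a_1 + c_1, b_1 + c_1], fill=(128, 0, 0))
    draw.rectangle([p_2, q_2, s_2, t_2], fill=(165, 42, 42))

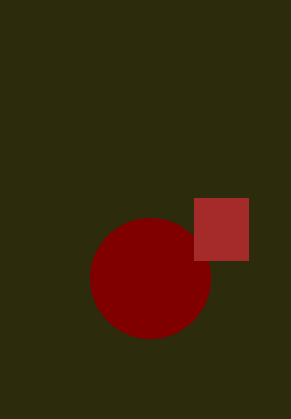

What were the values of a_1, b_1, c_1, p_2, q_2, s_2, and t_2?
a_1 = 150, b_1 = 278, c_1 = 60, p_2 = 194, q_2 = 198, s_2 = 248, t_2 = 260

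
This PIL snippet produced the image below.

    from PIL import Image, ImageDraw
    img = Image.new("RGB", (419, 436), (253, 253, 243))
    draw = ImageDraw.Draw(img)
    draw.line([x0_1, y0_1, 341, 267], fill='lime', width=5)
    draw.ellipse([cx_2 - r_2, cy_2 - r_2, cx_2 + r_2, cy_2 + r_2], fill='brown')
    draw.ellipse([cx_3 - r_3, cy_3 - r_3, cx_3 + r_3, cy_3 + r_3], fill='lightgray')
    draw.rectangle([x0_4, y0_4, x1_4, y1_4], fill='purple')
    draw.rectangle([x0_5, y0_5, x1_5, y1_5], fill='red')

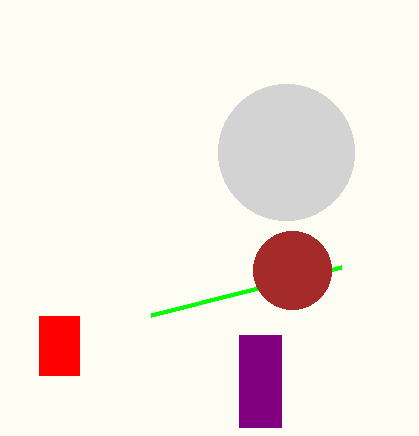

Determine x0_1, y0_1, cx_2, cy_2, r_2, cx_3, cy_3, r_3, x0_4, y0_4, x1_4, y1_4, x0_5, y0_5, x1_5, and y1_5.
x0_1 = 151
y0_1 = 315
cx_2 = 292
cy_2 = 270
r_2 = 39
cx_3 = 286
cy_3 = 152
r_3 = 68
x0_4 = 239
y0_4 = 335
x1_4 = 281
y1_4 = 427
x0_5 = 39
y0_5 = 316
x1_5 = 79
y1_5 = 375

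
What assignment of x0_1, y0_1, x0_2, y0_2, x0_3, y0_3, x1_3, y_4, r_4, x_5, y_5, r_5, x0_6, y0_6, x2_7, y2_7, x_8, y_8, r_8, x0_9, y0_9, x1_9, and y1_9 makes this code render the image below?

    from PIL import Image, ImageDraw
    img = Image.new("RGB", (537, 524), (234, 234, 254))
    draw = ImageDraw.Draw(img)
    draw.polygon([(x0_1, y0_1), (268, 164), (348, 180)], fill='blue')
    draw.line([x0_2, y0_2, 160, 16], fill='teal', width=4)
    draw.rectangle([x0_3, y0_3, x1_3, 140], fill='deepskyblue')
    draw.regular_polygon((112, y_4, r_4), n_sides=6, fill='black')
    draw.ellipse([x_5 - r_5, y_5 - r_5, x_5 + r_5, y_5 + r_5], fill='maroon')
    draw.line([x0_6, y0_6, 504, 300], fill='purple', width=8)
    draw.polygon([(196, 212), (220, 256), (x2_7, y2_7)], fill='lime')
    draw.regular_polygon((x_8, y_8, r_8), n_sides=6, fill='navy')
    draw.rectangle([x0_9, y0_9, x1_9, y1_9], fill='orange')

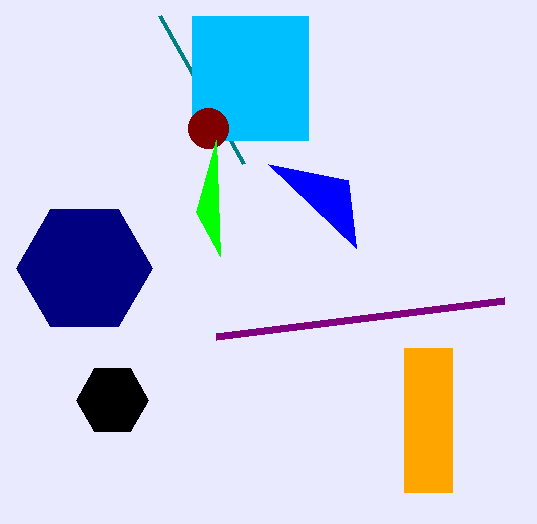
x0_1 = 356; y0_1 = 248; x0_2 = 244; y0_2 = 164; x0_3 = 192; y0_3 = 16; x1_3 = 308; y_4 = 400; r_4 = 36; x_5 = 208; y_5 = 128; r_5 = 20; x0_6 = 216; y0_6 = 336; x2_7 = 216; y2_7 = 140; x_8 = 84; y_8 = 268; r_8 = 68; x0_9 = 404; y0_9 = 348; x1_9 = 452; y1_9 = 492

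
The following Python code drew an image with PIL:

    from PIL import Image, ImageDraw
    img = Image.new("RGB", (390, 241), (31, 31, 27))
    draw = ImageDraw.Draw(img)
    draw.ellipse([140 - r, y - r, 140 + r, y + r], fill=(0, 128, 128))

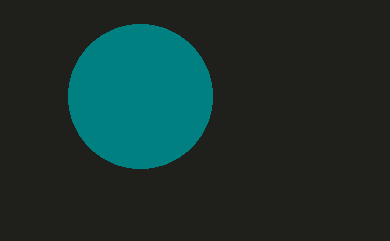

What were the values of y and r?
y = 96
r = 72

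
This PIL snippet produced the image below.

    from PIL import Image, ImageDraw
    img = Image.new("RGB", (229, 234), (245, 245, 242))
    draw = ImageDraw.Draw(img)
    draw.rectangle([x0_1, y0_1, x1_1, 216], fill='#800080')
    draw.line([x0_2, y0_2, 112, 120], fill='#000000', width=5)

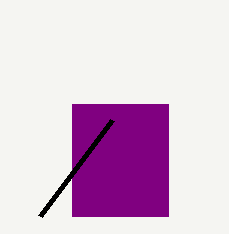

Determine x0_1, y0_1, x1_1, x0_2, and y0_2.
x0_1 = 72, y0_1 = 104, x1_1 = 168, x0_2 = 40, y0_2 = 216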